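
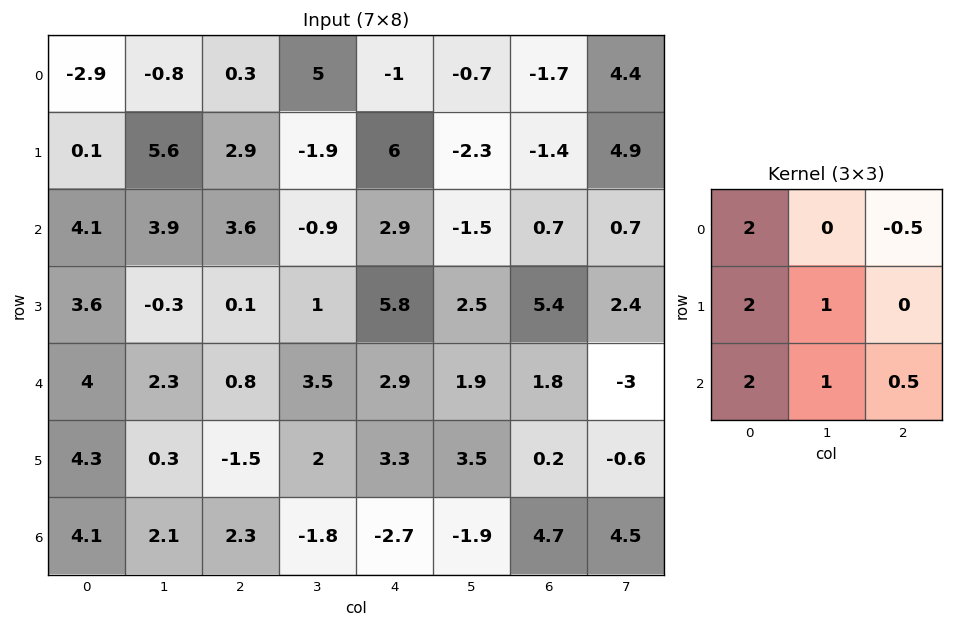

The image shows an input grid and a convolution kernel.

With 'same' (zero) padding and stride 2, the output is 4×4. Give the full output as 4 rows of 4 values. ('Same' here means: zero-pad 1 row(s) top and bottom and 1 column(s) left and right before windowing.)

0 11.85 10.05 -6.65
4.75 23.55 7.5 2.25
8.6 4.4 19.7 16.3
3.95 6.1 -4.05 8.2

Output[0,0]: The receptive field on the zero-padded input at this output position is [0 0 0 / 0 -2.9 -0.8 / 0 0.1 5.6]. Elementwise product with the kernel and sum: 0·2 + 0·-0.5 + 0·2 + -2.9·1 + 0·2 + 0.1·1 + 5.6·0.5.
Output[0,1]: The receptive field on the zero-padded input at this output position is [0 0 0 / -0.8 0.3 5 / 5.6 2.9 -1.9]. Elementwise product with the kernel and sum: 0·2 + 0·-0.5 + -0.8·2 + 0.3·1 + 5.6·2 + 2.9·1 + -1.9·0.5.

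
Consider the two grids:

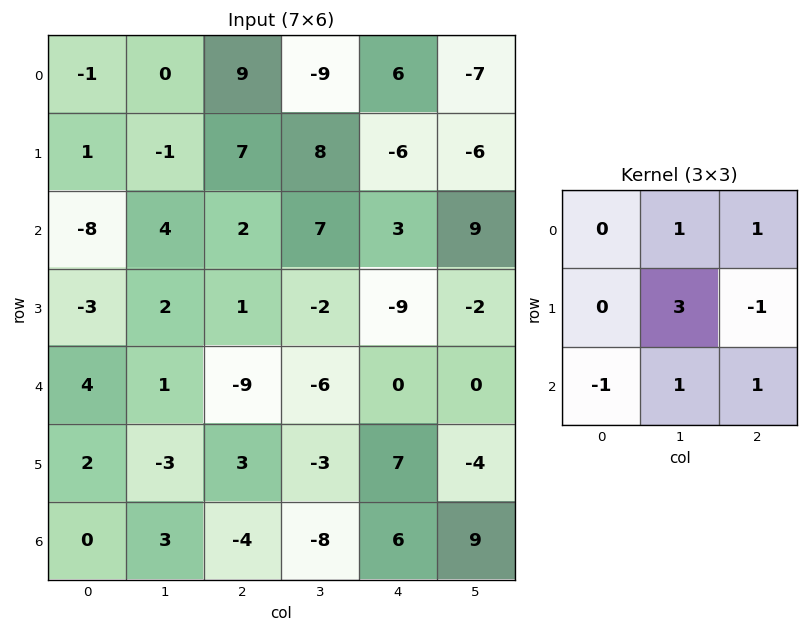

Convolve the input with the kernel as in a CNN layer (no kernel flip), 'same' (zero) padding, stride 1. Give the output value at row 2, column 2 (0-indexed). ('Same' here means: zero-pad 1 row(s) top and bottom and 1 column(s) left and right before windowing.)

11

The receptive field on the zero-padded input at this output position is [-1 7 8 / 4 2 7 / 2 1 -2]. Elementwise product with the kernel and sum: 7·1 + 8·1 + 2·3 + 7·-1 + 2·-1 + 1·1 + -2·1.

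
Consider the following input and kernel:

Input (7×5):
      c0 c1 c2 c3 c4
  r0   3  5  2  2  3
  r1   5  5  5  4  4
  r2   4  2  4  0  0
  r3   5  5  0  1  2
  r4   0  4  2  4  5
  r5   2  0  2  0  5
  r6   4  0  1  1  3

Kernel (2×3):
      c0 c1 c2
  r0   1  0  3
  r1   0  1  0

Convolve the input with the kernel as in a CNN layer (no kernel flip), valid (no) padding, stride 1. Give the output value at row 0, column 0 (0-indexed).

14

The receptive field on the input at this output position is [3 5 2 / 5 5 5]. Elementwise product with the kernel and sum: 3·1 + 2·3 + 5·1.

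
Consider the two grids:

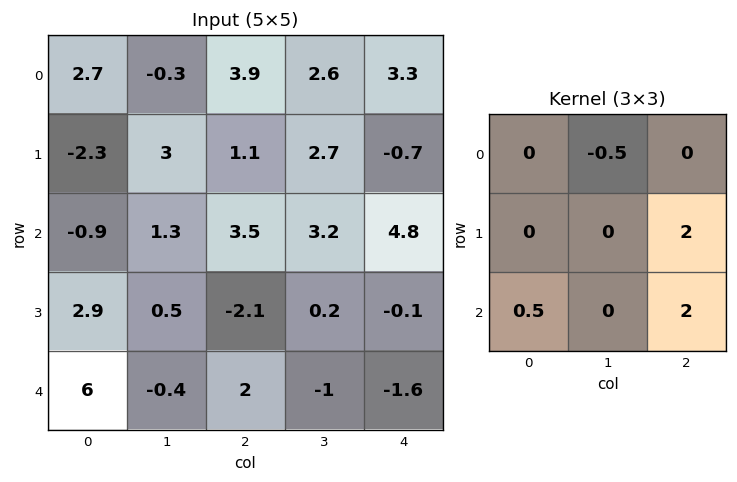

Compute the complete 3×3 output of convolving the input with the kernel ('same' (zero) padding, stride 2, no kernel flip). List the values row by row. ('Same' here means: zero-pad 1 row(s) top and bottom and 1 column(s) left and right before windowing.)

Output[0,0]: The receptive field on the zero-padded input at this output position is [0 0 0 / 0 2.7 -0.3 / 0 -2.3 3]. Elementwise product with the kernel and sum: 0·-0.5 + -0.3·2 + 0·0.5 + 3·2.

5.4 12.1 1.35
4.75 6.5 0.45
-2.25 -0.95 0.05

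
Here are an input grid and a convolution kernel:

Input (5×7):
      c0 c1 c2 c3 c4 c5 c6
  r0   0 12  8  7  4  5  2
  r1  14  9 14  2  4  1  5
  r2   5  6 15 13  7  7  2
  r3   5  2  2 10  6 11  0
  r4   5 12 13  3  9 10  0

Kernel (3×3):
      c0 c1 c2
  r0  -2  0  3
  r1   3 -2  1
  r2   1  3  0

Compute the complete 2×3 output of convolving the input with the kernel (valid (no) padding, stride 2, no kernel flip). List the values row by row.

Output[0,0]: The receptive field on the input at this output position is [0 12 8 / 14 9 14 / 5 6 15]. Elementwise product with the kernel and sum: 0·-2 + 8·3 + 14·3 + 9·-2 + 14·1 + 5·1 + 6·3.
Output[0,1]: The receptive field on the input at this output position is [8 7 4 / 14 2 4 / 15 13 7]. Elementwise product with the kernel and sum: 8·-2 + 4·3 + 14·3 + 2·-2 + 4·1 + 15·1 + 13·3.

85 92 41
89 5 27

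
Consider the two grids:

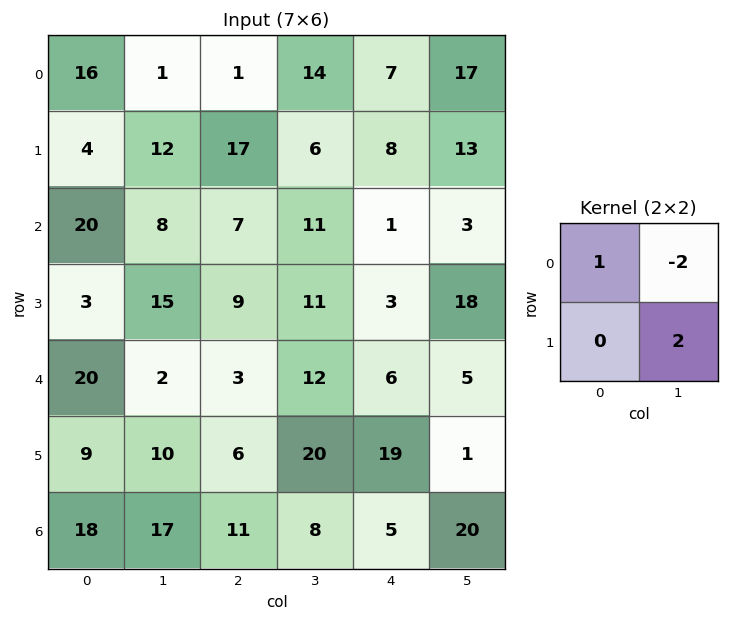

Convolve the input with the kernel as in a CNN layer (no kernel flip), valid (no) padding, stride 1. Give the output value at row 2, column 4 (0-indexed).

The receptive field on the input at this output position is [1 3 / 3 18]. Elementwise product with the kernel and sum: 1·1 + 3·-2 + 18·2.

31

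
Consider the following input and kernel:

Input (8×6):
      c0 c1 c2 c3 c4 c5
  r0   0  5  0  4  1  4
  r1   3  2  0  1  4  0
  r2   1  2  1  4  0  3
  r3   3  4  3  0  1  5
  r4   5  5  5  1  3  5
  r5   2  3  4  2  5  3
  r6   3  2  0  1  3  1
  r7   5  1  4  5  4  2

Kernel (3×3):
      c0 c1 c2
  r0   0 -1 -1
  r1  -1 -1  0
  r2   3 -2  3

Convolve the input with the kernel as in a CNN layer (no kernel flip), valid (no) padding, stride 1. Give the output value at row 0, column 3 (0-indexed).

The receptive field on the input at this output position is [4 1 4 / 1 4 0 / 4 0 3]. Elementwise product with the kernel and sum: 1·-1 + 4·-1 + 1·-1 + 4·-1 + 4·3 + 0·-2 + 3·3.

11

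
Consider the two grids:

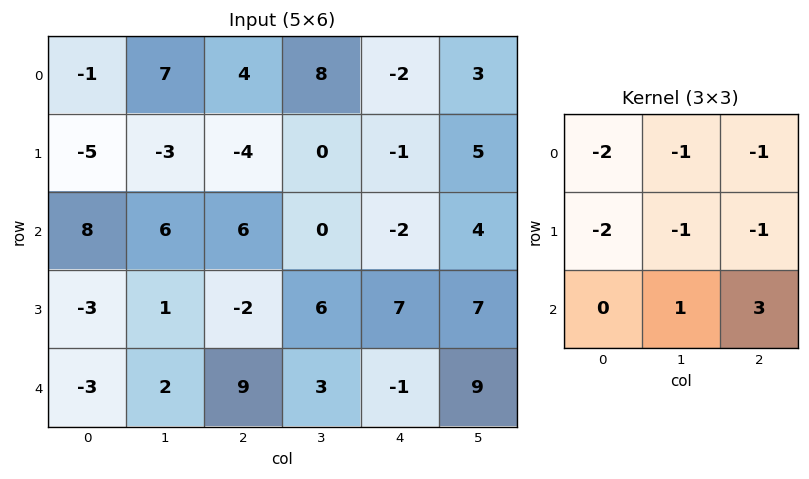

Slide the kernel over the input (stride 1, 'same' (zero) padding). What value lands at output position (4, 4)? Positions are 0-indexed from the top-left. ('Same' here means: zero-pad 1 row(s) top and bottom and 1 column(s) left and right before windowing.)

The receptive field on the zero-padded input at this output position is [6 7 7 / 3 -1 9 / 0 0 0]. Elementwise product with the kernel and sum: 6·-2 + 7·-1 + 7·-1 + 3·-2 + -1·-1 + 9·-1 + 0·1 + 0·3.

-40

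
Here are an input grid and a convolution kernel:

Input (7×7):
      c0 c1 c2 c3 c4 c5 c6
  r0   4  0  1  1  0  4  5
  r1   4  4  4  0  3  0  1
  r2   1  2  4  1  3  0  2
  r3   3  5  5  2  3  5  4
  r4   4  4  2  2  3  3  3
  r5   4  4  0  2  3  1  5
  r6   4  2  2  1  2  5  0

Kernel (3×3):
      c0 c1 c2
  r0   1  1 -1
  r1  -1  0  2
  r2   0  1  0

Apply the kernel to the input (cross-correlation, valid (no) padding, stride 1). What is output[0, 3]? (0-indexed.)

0

The receptive field on the input at this output position is [1 0 4 / 0 3 0 / 1 3 0]. Elementwise product with the kernel and sum: 1·1 + 0·1 + 4·-1 + 0·-1 + 0·2 + 3·1.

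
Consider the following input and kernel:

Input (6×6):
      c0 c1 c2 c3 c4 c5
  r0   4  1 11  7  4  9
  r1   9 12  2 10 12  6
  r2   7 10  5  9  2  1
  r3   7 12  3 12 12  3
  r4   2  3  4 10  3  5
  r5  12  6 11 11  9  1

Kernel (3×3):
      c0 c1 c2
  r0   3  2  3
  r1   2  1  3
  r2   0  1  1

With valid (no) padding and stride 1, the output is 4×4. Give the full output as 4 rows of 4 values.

98 116 120 109
111 137 111 110
98 144 106 87
90 140 116 117

Output[0,0]: The receptive field on the input at this output position is [4 1 11 / 9 12 2 / 7 10 5]. Elementwise product with the kernel and sum: 4·3 + 1·2 + 11·3 + 9·2 + 12·1 + 2·3 + 10·1 + 5·1.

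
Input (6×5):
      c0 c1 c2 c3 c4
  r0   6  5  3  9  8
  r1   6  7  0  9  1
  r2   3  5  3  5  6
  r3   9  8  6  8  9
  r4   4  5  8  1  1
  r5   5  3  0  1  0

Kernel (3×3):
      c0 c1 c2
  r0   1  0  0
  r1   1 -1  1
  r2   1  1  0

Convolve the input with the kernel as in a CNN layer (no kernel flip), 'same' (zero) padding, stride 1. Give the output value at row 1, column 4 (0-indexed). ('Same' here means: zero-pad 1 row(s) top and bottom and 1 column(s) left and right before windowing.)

The receptive field on the zero-padded input at this output position is [9 8 0 / 9 1 0 / 5 6 0]. Elementwise product with the kernel and sum: 9·1 + 9·1 + 1·-1 + 0·1 + 5·1 + 6·1.

28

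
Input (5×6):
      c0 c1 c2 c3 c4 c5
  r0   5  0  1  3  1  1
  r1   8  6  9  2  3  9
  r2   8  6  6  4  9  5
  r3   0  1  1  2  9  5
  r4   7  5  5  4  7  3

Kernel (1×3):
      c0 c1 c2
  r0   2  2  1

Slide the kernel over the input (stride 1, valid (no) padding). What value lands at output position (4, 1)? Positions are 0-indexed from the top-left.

The receptive field on the input at this output position is [5 5 4]. Elementwise product with the kernel and sum: 5·2 + 5·2 + 4·1.

24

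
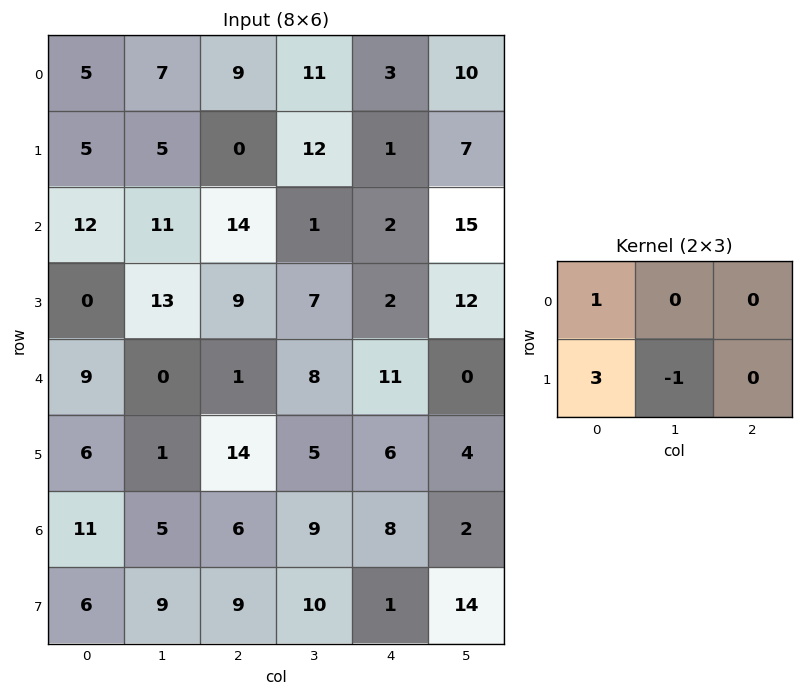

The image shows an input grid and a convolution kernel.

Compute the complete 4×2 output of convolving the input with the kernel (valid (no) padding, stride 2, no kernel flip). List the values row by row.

15 -3
-1 34
26 38
20 23

Output[0,0]: The receptive field on the input at this output position is [5 7 9 / 5 5 0]. Elementwise product with the kernel and sum: 5·1 + 5·3 + 5·-1.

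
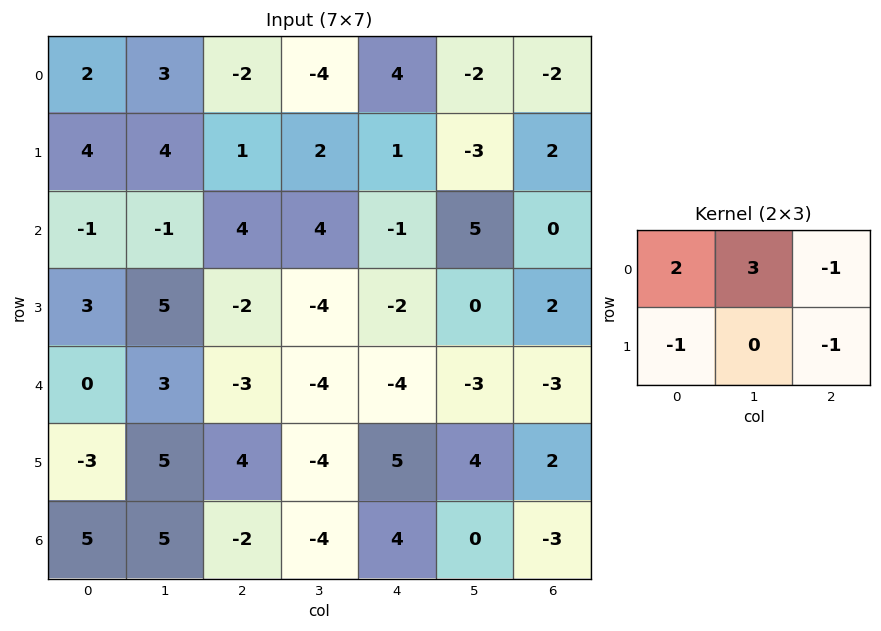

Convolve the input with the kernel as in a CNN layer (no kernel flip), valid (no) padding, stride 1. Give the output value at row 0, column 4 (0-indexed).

The receptive field on the input at this output position is [4 -2 -2 / 1 -3 2]. Elementwise product with the kernel and sum: 4·2 + -2·3 + -2·-1 + 1·-1 + 2·-1.

1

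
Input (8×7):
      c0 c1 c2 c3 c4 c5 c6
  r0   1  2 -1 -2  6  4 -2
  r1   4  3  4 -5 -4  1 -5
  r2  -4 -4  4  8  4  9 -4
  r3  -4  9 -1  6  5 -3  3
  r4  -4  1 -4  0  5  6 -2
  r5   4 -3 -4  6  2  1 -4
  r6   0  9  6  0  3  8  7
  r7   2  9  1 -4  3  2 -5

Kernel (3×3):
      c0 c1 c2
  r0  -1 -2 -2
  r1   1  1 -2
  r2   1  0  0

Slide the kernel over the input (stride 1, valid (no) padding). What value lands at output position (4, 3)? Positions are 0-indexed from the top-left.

The receptive field on the input at this output position is [0 5 6 / 6 2 1 / 0 3 8]. Elementwise product with the kernel and sum: 0·-1 + 5·-2 + 6·-2 + 6·1 + 2·1 + 1·-2 + 0·1.

-16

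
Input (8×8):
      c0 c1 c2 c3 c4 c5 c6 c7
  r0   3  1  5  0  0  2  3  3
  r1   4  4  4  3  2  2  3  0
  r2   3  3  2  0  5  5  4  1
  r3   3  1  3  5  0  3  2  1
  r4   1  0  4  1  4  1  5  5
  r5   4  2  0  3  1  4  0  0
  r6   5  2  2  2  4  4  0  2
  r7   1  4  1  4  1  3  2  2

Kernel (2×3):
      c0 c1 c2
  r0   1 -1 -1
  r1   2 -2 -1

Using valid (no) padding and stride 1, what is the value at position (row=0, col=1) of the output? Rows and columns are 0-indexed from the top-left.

The receptive field on the input at this output position is [1 5 0 / 4 4 3]. Elementwise product with the kernel and sum: 1·1 + 5·-1 + 0·-1 + 4·2 + 4·-2 + 3·-1.

-7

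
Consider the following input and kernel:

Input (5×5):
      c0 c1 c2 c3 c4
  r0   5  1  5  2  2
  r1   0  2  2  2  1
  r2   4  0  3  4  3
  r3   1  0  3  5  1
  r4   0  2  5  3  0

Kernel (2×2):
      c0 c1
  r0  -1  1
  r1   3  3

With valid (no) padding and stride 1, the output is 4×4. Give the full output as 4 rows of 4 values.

2 16 9 9
14 9 21 20
-1 12 25 17
5 24 26 5

Output[0,0]: The receptive field on the input at this output position is [5 1 / 0 2]. Elementwise product with the kernel and sum: 5·-1 + 1·1 + 0·3 + 2·3.
Output[0,1]: The receptive field on the input at this output position is [1 5 / 2 2]. Elementwise product with the kernel and sum: 1·-1 + 5·1 + 2·3 + 2·3.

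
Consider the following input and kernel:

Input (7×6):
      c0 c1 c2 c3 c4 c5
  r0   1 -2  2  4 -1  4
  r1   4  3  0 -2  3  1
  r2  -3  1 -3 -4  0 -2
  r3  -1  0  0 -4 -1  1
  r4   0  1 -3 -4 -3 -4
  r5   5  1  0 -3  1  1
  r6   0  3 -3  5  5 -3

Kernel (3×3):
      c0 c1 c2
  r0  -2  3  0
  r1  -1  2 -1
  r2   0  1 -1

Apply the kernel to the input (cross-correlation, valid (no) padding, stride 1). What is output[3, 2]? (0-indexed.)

The receptive field on the input at this output position is [0 -4 -1 / -3 -4 -3 / 0 -3 1]. Elementwise product with the kernel and sum: 0·-2 + -4·3 + -3·-1 + -4·2 + -3·-1 + -3·1 + 1·-1.

-18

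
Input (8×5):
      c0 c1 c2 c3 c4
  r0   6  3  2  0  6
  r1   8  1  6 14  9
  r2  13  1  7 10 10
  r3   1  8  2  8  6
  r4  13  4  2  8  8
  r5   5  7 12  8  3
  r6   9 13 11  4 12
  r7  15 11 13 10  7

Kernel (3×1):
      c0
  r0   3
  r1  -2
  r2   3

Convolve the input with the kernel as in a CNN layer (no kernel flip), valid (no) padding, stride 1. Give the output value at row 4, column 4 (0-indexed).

The receptive field on the input at this output position is [8 / 3 / 12]. Elementwise product with the kernel and sum: 8·3 + 3·-2 + 12·3.

54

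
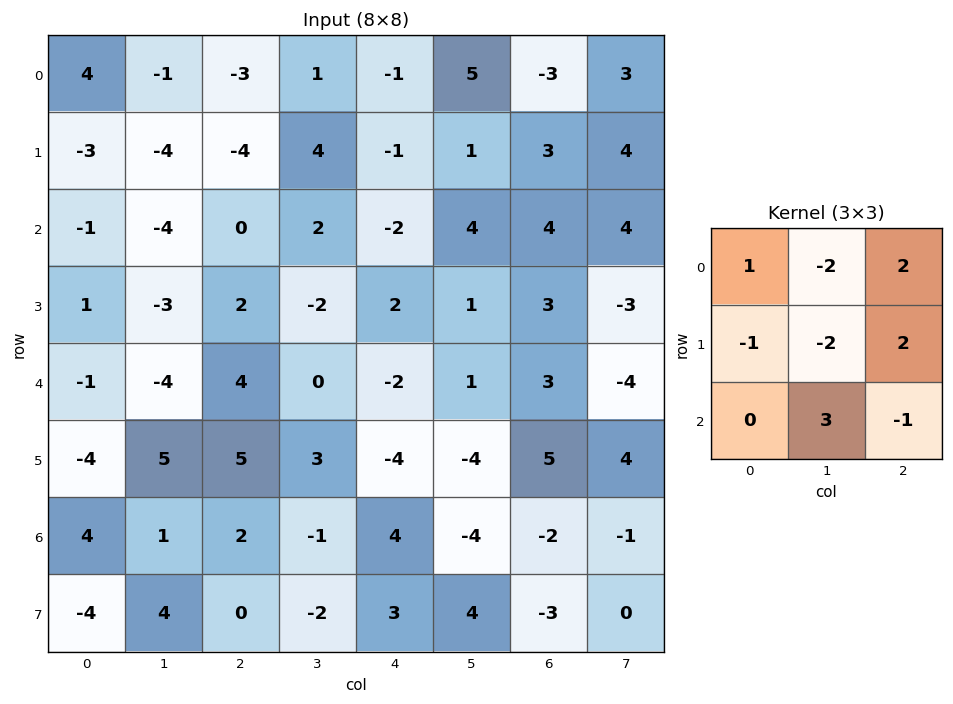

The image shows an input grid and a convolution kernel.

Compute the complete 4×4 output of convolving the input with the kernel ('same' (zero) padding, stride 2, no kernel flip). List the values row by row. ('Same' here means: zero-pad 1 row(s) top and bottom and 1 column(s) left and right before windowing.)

-15 -7 7 12
-2 28 23 11
-31 -3 -6 -15
-4 -4 -7 -9

Output[0,0]: The receptive field on the zero-padded input at this output position is [0 0 0 / 0 4 -1 / 0 -3 -4]. Elementwise product with the kernel and sum: 0·1 + 0·-2 + 0·2 + 0·-1 + 4·-2 + -1·2 + -3·3 + -4·-1.
Output[0,1]: The receptive field on the zero-padded input at this output position is [0 0 0 / -1 -3 1 / -4 -4 4]. Elementwise product with the kernel and sum: 0·1 + 0·-2 + 0·2 + -1·-1 + -3·-2 + 1·2 + -4·3 + 4·-1.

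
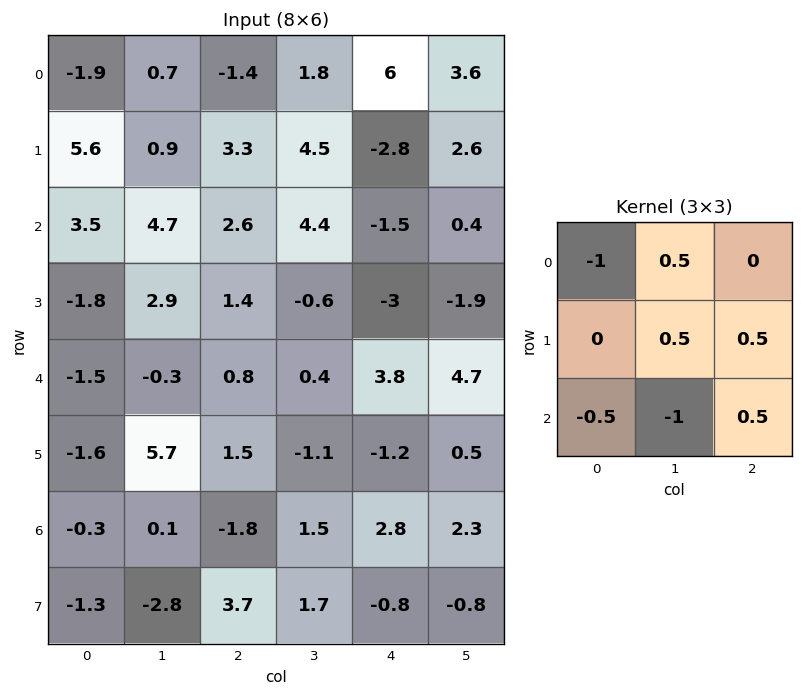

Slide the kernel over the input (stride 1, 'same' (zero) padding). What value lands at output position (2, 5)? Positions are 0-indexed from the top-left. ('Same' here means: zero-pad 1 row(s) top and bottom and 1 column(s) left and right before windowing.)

The receptive field on the zero-padded input at this output position is [-2.8 2.6 0 / -1.5 0.4 0 / -3 -1.9 0]. Elementwise product with the kernel and sum: -2.8·-1 + 2.6·0.5 + 0.4·0.5 + 0·0.5 + -3·-0.5 + -1.9·-1 + 0·0.5.

7.7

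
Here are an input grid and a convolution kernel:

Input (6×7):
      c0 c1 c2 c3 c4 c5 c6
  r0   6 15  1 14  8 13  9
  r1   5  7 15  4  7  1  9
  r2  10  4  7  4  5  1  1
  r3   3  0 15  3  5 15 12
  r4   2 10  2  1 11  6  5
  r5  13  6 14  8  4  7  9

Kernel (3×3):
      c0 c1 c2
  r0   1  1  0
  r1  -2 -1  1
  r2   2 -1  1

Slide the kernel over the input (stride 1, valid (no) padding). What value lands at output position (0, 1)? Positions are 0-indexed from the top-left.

-4

The receptive field on the input at this output position is [15 1 14 / 7 15 4 / 4 7 4]. Elementwise product with the kernel and sum: 15·1 + 1·1 + 7·-2 + 15·-1 + 4·1 + 4·2 + 7·-1 + 4·1.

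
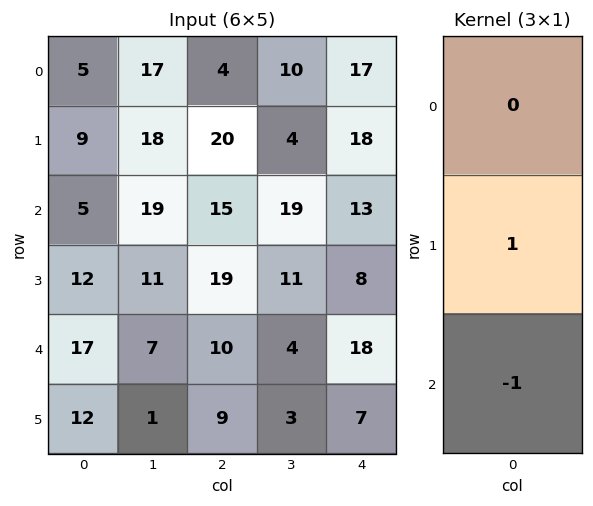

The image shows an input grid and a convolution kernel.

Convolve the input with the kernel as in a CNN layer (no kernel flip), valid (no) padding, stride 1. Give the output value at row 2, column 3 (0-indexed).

7

The receptive field on the input at this output position is [19 / 11 / 4]. Elementwise product with the kernel and sum: 11·1 + 4·-1.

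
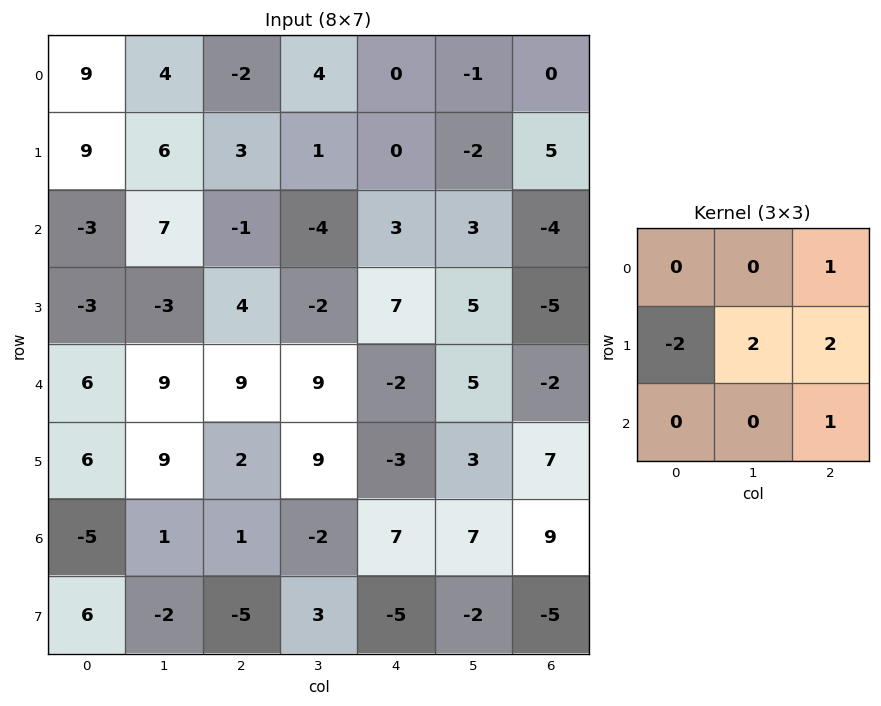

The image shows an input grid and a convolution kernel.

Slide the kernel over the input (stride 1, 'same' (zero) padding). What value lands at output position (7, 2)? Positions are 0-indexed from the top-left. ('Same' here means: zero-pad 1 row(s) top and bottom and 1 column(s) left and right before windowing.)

-2

The receptive field on the zero-padded input at this output position is [1 1 -2 / -2 -5 3 / 0 0 0]. Elementwise product with the kernel and sum: -2·1 + -2·-2 + -5·2 + 3·2 + 0·1.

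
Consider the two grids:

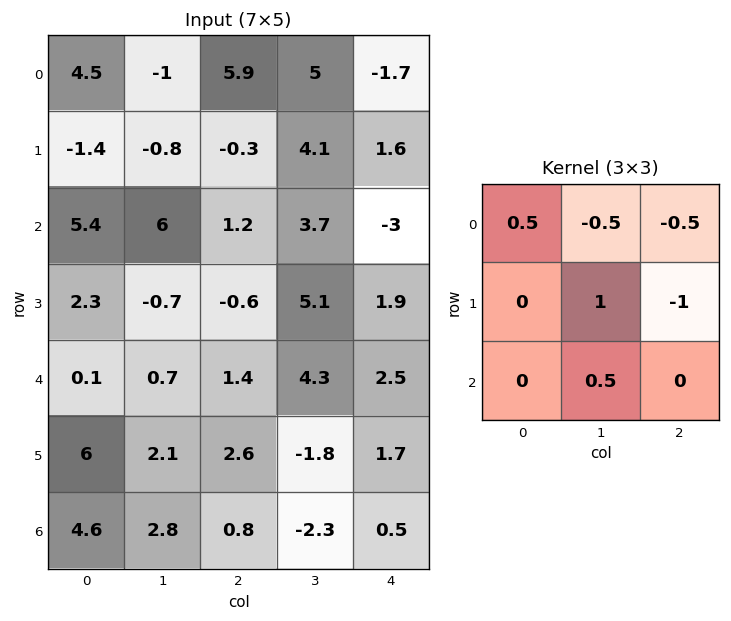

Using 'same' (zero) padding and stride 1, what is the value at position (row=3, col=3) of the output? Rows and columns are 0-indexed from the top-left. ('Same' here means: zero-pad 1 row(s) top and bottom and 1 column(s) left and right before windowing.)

5.6

The receptive field on the zero-padded input at this output position is [1.2 3.7 -3 / -0.6 5.1 1.9 / 1.4 4.3 2.5]. Elementwise product with the kernel and sum: 1.2·0.5 + 3.7·-0.5 + -3·-0.5 + 5.1·1 + 1.9·-1 + 4.3·0.5.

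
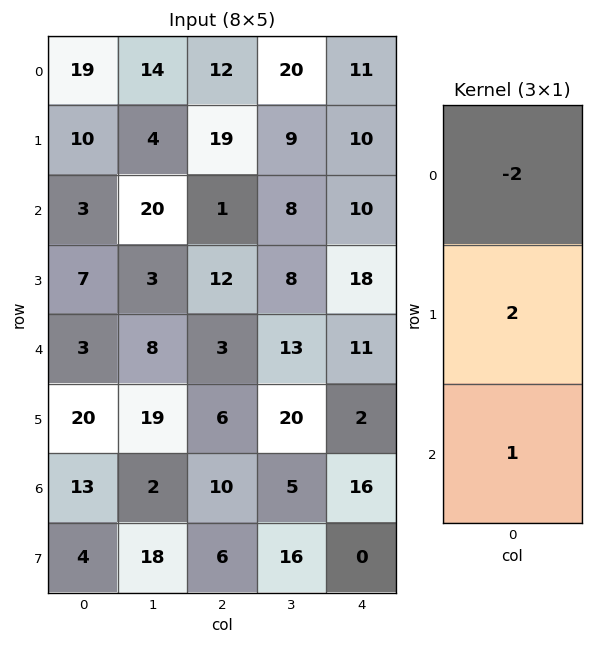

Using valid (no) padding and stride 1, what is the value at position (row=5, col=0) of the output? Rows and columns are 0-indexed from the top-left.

-10

The receptive field on the input at this output position is [20 / 13 / 4]. Elementwise product with the kernel and sum: 20·-2 + 13·2 + 4·1.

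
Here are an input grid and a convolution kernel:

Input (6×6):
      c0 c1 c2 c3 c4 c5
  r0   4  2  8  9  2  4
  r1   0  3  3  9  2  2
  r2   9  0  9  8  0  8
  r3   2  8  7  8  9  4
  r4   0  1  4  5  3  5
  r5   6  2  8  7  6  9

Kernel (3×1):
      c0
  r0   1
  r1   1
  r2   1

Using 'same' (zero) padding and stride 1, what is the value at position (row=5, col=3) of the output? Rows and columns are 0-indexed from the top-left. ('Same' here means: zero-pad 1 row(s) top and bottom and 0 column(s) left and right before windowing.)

12

The receptive field on the zero-padded input at this output position is [5 / 7 / 0]. Elementwise product with the kernel and sum: 5·1 + 7·1 + 0·1.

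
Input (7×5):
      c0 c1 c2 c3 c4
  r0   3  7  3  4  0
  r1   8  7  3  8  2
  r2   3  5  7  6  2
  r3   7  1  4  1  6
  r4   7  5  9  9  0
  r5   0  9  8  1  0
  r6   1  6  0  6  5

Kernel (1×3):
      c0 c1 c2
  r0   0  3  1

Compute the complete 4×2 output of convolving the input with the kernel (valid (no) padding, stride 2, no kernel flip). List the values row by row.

Output[0,0]: The receptive field on the input at this output position is [3 7 3]. Elementwise product with the kernel and sum: 7·3 + 3·1.

24 12
22 20
24 27
18 23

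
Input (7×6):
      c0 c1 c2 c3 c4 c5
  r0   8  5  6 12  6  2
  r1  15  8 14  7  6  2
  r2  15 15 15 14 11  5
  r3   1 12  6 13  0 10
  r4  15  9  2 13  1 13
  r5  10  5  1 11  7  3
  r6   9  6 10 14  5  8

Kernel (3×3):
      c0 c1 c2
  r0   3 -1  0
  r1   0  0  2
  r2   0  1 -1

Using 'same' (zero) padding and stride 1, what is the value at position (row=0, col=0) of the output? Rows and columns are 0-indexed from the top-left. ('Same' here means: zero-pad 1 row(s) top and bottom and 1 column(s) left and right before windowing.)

17

The receptive field on the zero-padded input at this output position is [0 0 0 / 0 8 5 / 0 15 8]. Elementwise product with the kernel and sum: 0·3 + 0·-1 + 5·2 + 15·1 + 8·-1.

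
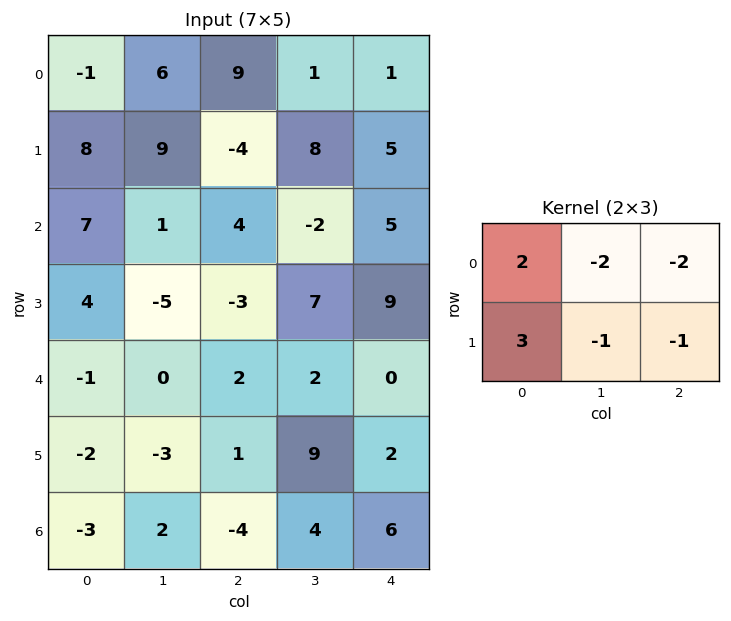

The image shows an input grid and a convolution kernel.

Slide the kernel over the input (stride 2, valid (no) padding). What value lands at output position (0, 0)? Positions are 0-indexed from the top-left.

The receptive field on the input at this output position is [-1 6 9 / 8 9 -4]. Elementwise product with the kernel and sum: -1·2 + 6·-2 + 9·-2 + 8·3 + 9·-1 + -4·-1.

-13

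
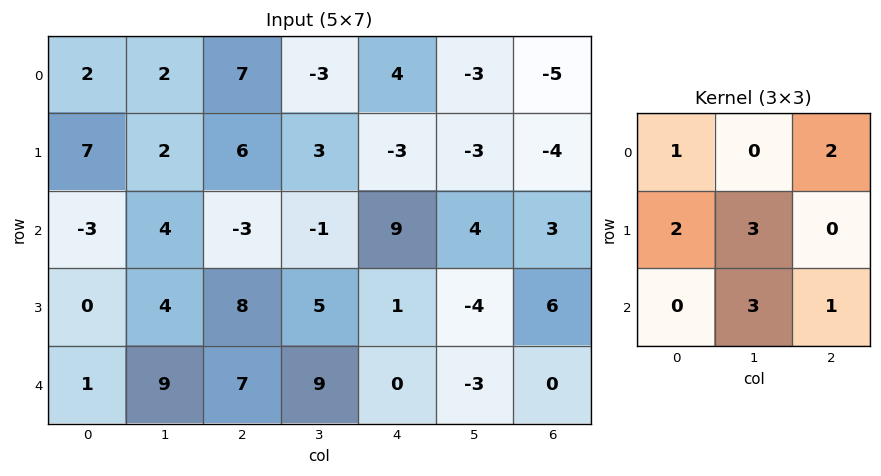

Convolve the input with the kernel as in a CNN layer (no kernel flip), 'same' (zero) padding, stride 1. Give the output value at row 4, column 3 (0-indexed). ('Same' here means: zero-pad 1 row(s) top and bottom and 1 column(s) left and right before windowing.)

51

The receptive field on the zero-padded input at this output position is [8 5 1 / 7 9 0 / 0 0 0]. Elementwise product with the kernel and sum: 8·1 + 1·2 + 7·2 + 9·3 + 0·3 + 0·1.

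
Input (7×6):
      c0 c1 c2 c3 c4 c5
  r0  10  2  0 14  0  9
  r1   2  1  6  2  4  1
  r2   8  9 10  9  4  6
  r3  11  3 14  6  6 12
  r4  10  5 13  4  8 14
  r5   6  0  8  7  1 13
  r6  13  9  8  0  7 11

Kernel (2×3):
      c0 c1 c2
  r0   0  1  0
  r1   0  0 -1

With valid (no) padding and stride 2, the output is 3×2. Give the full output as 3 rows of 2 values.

-4 10
-5 3
-3 3

Output[0,0]: The receptive field on the input at this output position is [10 2 0 / 2 1 6]. Elementwise product with the kernel and sum: 2·1 + 6·-1.
Output[0,1]: The receptive field on the input at this output position is [0 14 0 / 6 2 4]. Elementwise product with the kernel and sum: 14·1 + 4·-1.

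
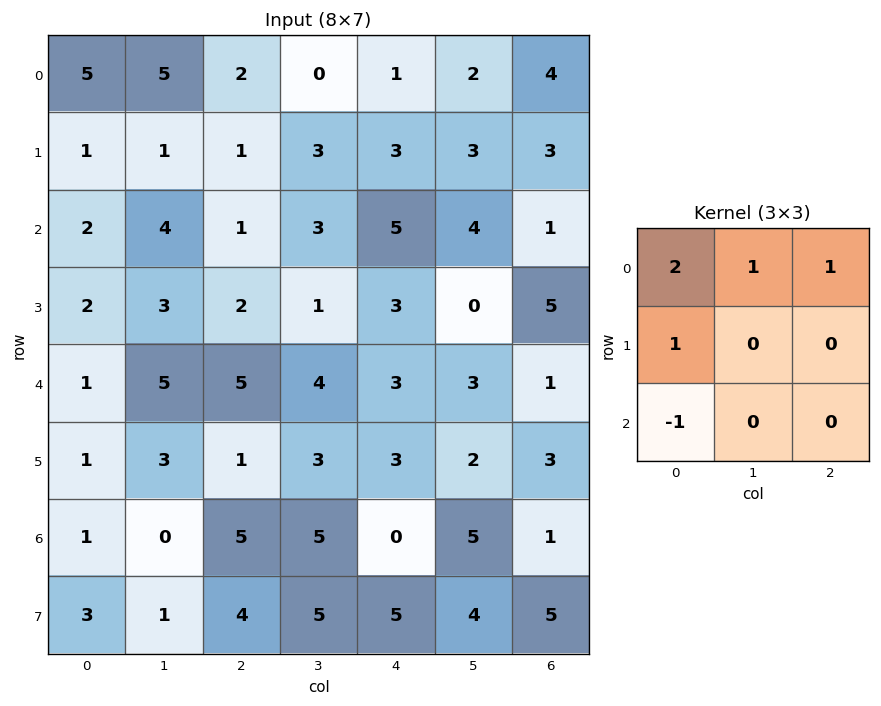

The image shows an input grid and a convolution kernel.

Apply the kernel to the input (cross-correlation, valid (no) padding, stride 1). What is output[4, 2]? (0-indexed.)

13

The receptive field on the input at this output position is [5 4 3 / 1 3 3 / 5 5 0]. Elementwise product with the kernel and sum: 5·2 + 4·1 + 3·1 + 1·1 + 5·-1.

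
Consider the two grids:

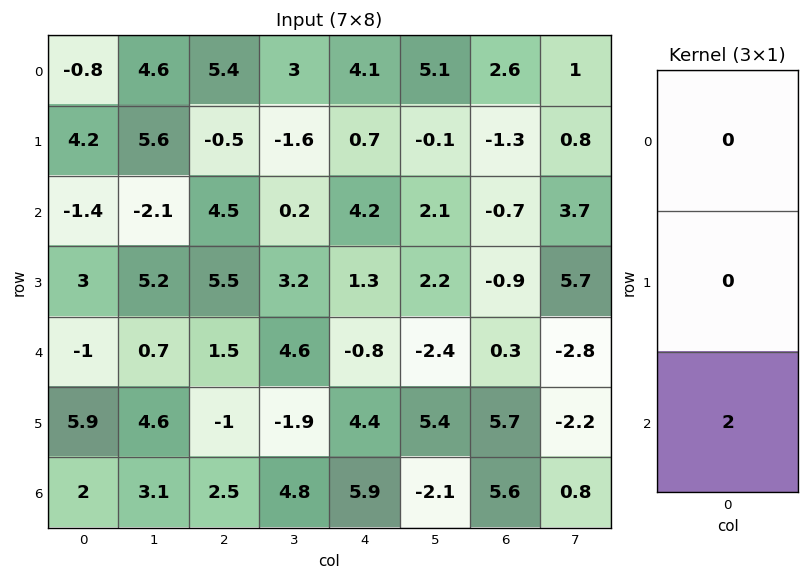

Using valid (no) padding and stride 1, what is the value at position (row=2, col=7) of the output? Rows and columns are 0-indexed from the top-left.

-5.6

The receptive field on the input at this output position is [3.7 / 5.7 / -2.8]. Elementwise product with the kernel and sum: -2.8·2.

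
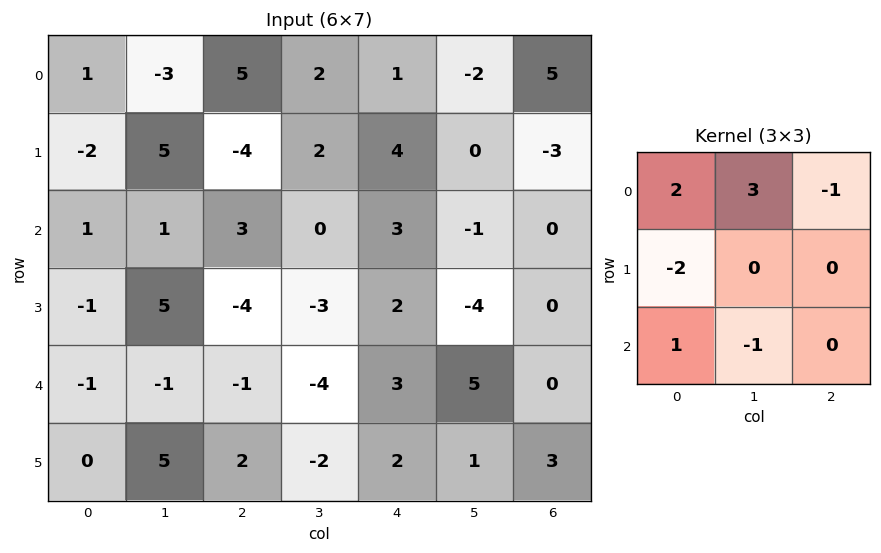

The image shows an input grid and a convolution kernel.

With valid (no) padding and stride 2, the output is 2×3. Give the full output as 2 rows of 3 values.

Output[0,0]: The receptive field on the input at this output position is [1 -3 5 / -2 5 -4 / 1 1 3]. Elementwise product with the kernel and sum: 1·2 + -3·3 + 5·-1 + -2·-2 + 1·1 + 1·-1.

-8 26 -13
4 14 -3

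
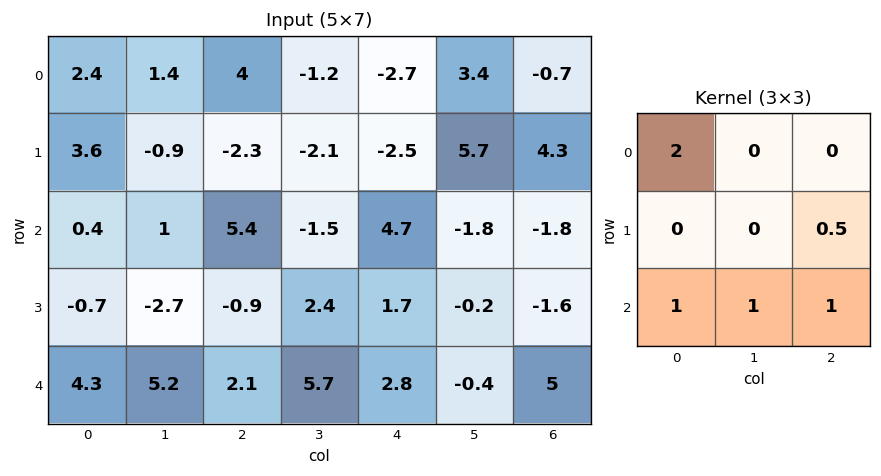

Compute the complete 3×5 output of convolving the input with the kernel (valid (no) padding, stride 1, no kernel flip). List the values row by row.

10.45 6.65 15.35 1.85 -2.15
5.6 -3.75 0.95 -1.2 -6
11.95 16.2 22.25 5 16

Output[0,0]: The receptive field on the input at this output position is [2.4 1.4 4 / 3.6 -0.9 -2.3 / 0.4 1 5.4]. Elementwise product with the kernel and sum: 2.4·2 + -2.3·0.5 + 0.4·1 + 1·1 + 5.4·1.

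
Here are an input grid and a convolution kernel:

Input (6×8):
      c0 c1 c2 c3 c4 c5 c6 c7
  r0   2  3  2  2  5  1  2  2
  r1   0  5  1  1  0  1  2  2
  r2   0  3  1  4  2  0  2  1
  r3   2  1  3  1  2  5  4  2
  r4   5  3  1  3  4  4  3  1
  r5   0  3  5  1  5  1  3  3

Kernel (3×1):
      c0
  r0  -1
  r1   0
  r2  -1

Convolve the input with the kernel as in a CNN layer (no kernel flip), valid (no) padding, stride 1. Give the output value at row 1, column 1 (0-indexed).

The receptive field on the input at this output position is [5 / 3 / 1]. Elementwise product with the kernel and sum: 5·-1 + 1·-1.

-6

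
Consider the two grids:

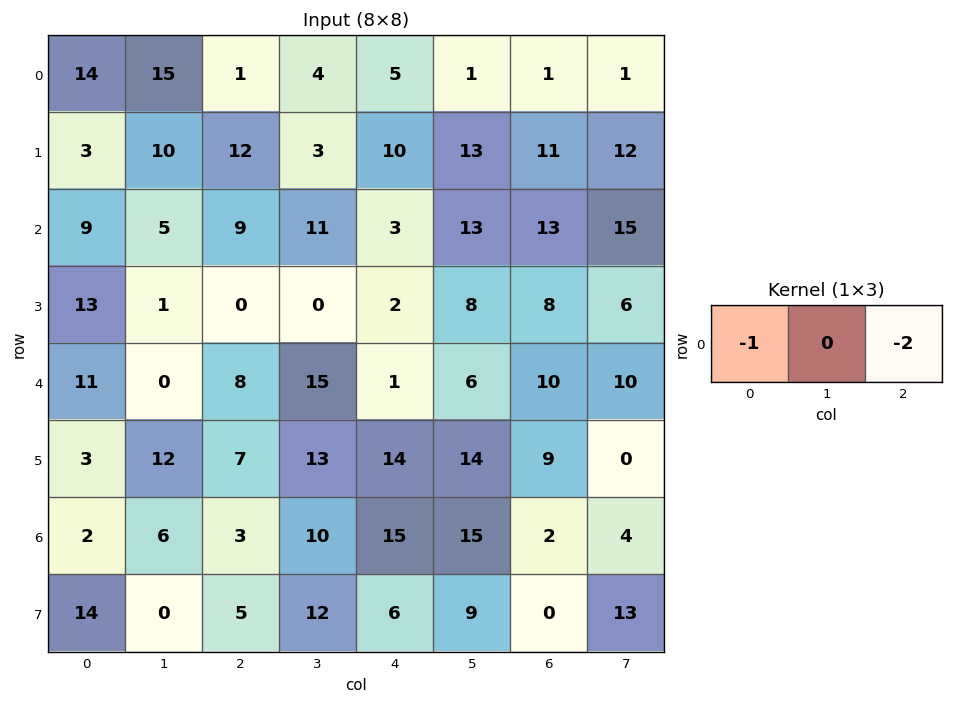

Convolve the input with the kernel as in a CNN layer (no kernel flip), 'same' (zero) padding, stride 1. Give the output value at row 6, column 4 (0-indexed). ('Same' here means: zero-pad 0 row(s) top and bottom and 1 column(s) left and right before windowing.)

The receptive field on the zero-padded input at this output position is [10 15 15]. Elementwise product with the kernel and sum: 10·-1 + 15·-2.

-40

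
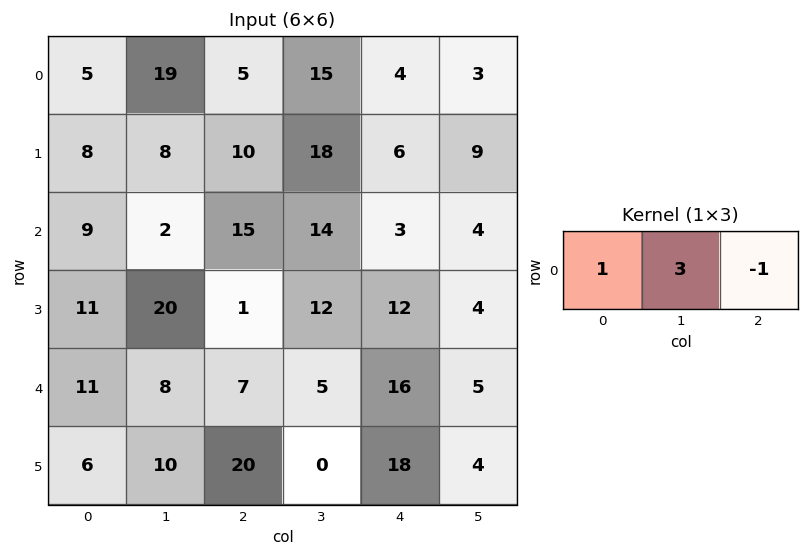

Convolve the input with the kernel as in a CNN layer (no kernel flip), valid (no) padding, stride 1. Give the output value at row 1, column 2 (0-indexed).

58

The receptive field on the input at this output position is [10 18 6]. Elementwise product with the kernel and sum: 10·1 + 18·3 + 6·-1.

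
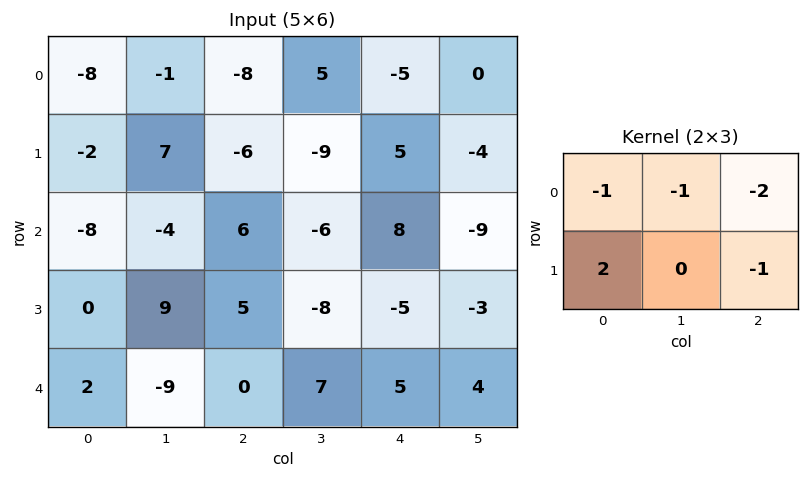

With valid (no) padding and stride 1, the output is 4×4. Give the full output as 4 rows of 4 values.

27 22 -4 -14
-15 15 9 9
-5 36 -1 3
-15 -23 8 29

Output[0,0]: The receptive field on the input at this output position is [-8 -1 -8 / -2 7 -6]. Elementwise product with the kernel and sum: -8·-1 + -1·-1 + -8·-2 + -2·2 + -6·-1.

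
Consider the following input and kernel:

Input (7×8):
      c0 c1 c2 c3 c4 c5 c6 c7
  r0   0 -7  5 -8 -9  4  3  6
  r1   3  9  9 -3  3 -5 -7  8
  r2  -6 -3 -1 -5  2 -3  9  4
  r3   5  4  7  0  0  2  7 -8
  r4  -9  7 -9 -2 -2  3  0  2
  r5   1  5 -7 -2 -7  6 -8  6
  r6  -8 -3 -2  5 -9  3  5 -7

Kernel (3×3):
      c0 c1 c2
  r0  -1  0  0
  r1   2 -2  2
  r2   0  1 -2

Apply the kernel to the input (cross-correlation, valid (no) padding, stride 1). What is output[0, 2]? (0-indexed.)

The receptive field on the input at this output position is [5 -8 -9 / 9 -3 3 / -1 -5 2]. Elementwise product with the kernel and sum: 5·-1 + 9·2 + -3·-2 + 3·2 + -5·1 + 2·-2.

16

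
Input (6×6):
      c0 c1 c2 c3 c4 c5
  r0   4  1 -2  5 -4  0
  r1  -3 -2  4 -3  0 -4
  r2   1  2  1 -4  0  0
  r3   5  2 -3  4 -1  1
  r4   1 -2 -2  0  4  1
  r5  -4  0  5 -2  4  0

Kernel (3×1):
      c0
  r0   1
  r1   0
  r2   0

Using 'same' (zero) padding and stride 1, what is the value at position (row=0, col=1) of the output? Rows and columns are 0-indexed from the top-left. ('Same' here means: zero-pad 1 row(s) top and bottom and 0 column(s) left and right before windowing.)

The receptive field on the zero-padded input at this output position is [0 / 1 / -2]. Elementwise product with the kernel and sum: 0·1.

0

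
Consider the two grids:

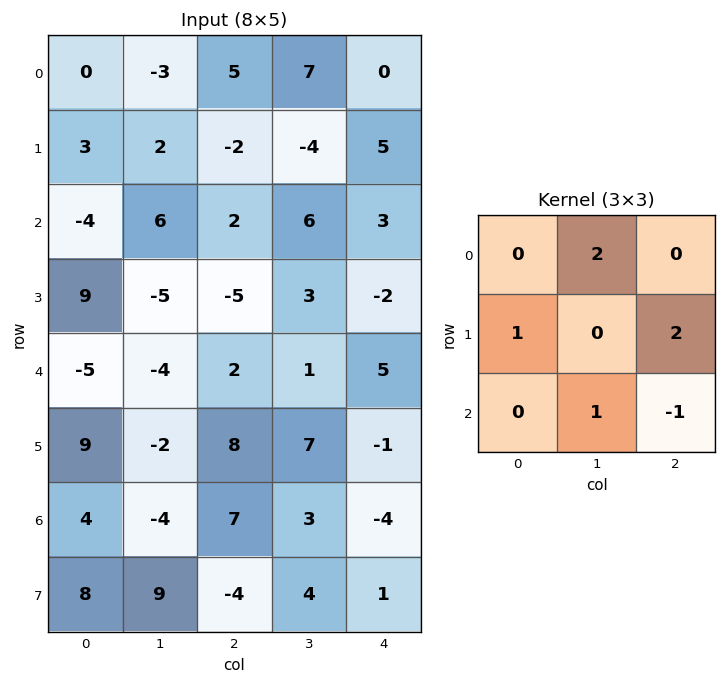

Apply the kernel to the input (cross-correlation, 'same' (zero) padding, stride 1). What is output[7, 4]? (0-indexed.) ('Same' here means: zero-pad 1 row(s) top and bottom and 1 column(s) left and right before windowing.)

The receptive field on the zero-padded input at this output position is [3 -4 0 / 4 1 0 / 0 0 0]. Elementwise product with the kernel and sum: -4·2 + 4·1 + 0·2 + 0·1 + 0·-1.

-4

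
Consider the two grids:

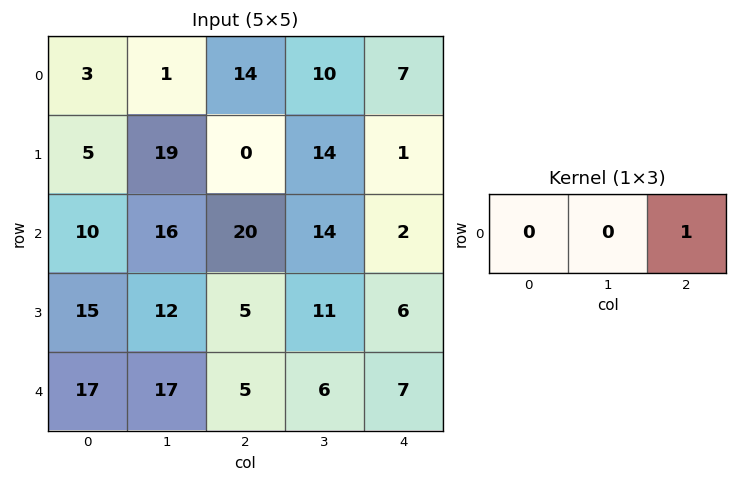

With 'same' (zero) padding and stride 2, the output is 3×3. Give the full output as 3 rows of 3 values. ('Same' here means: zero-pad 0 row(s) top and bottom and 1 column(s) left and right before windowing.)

Output[0,0]: The receptive field on the zero-padded input at this output position is [0 3 1]. Elementwise product with the kernel and sum: 1·1.
Output[0,1]: The receptive field on the zero-padded input at this output position is [1 14 10]. Elementwise product with the kernel and sum: 10·1.

1 10 0
16 14 0
17 6 0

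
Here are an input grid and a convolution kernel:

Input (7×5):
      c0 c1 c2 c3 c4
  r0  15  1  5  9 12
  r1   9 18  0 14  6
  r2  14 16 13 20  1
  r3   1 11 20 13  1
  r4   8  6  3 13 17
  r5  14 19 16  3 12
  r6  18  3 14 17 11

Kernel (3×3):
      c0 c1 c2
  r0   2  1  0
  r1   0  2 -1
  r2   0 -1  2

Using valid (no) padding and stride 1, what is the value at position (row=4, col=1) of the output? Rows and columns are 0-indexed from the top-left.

The receptive field on the input at this output position is [6 3 13 / 19 16 3 / 3 14 17]. Elementwise product with the kernel and sum: 6·2 + 3·1 + 16·2 + 3·-1 + 14·-1 + 17·2.

64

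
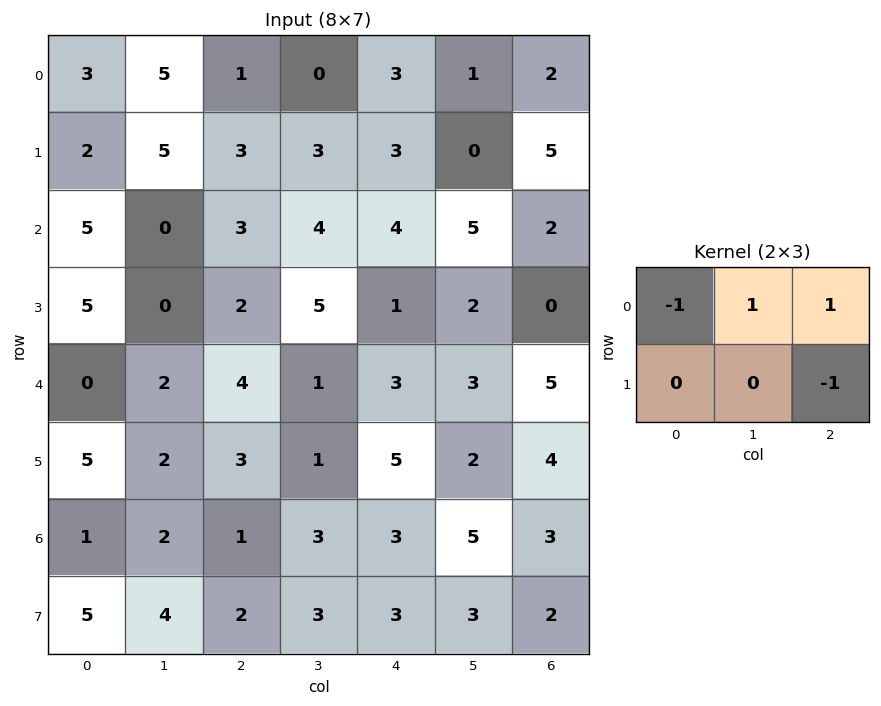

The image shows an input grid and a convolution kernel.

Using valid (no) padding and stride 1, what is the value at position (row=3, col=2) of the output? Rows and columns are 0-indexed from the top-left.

1

The receptive field on the input at this output position is [2 5 1 / 4 1 3]. Elementwise product with the kernel and sum: 2·-1 + 5·1 + 1·1 + 3·-1.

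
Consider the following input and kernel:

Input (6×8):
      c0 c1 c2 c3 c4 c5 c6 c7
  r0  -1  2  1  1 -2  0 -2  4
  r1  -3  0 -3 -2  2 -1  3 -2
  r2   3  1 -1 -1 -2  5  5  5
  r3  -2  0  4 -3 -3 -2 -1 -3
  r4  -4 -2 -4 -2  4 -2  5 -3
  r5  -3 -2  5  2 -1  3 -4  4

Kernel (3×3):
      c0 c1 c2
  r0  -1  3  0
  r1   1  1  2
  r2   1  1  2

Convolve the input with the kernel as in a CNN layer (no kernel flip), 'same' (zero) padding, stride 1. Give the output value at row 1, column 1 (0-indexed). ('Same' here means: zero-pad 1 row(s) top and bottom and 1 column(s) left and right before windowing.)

0

The receptive field on the zero-padded input at this output position is [-1 2 1 / -3 0 -3 / 3 1 -1]. Elementwise product with the kernel and sum: -1·-1 + 2·3 + -3·1 + 0·1 + -3·2 + 3·1 + 1·1 + -1·2.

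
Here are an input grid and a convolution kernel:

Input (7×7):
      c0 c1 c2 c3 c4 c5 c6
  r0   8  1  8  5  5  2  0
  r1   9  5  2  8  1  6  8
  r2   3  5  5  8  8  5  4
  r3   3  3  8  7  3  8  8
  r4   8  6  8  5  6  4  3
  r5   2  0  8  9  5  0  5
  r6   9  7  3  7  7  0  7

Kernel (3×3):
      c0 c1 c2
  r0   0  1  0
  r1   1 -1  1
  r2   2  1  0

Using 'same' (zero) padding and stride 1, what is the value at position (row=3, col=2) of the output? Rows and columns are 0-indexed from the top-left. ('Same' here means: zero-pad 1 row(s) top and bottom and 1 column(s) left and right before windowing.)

27

The receptive field on the zero-padded input at this output position is [5 5 8 / 3 8 7 / 6 8 5]. Elementwise product with the kernel and sum: 5·1 + 3·1 + 8·-1 + 7·1 + 6·2 + 8·1.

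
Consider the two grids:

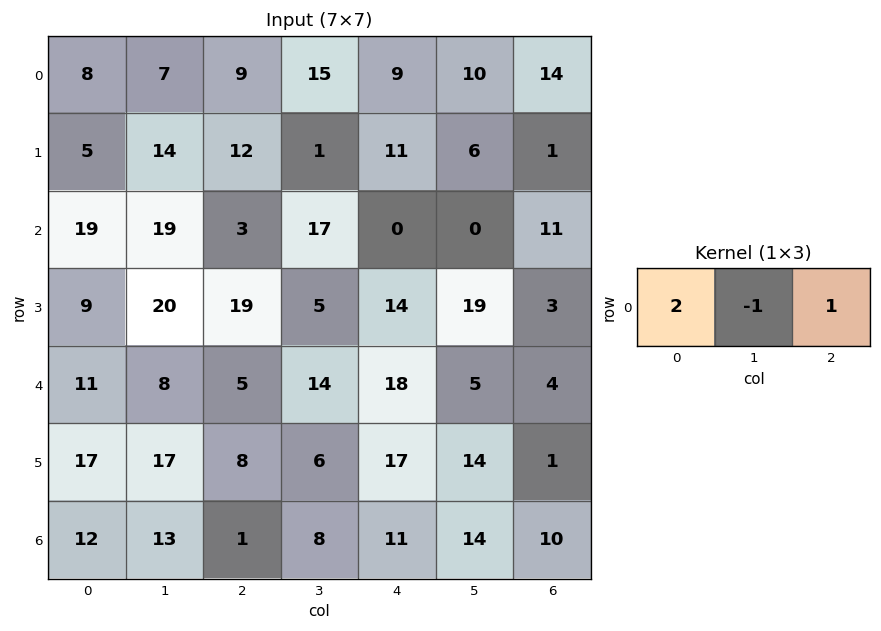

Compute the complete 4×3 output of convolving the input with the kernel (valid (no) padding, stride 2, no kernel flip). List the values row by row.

18 12 22
22 -11 11
19 14 35
12 5 18

Output[0,0]: The receptive field on the input at this output position is [8 7 9]. Elementwise product with the kernel and sum: 8·2 + 7·-1 + 9·1.
Output[0,1]: The receptive field on the input at this output position is [9 15 9]. Elementwise product with the kernel and sum: 9·2 + 15·-1 + 9·1.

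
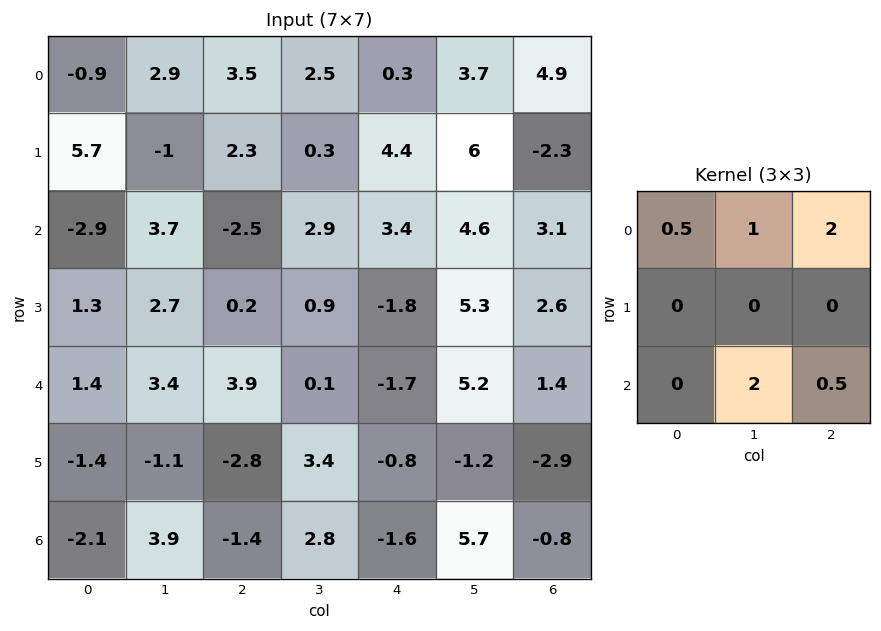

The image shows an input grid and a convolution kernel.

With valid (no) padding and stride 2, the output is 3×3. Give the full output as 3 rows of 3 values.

15.6 12.35 24.4
6 7.8 23.6
19 3.45 18.15

Output[0,0]: The receptive field on the input at this output position is [-0.9 2.9 3.5 / 5.7 -1 2.3 / -2.9 3.7 -2.5]. Elementwise product with the kernel and sum: -0.9·0.5 + 2.9·1 + 3.5·2 + 3.7·2 + -2.5·0.5.
Output[0,1]: The receptive field on the input at this output position is [3.5 2.5 0.3 / 2.3 0.3 4.4 / -2.5 2.9 3.4]. Elementwise product with the kernel and sum: 3.5·0.5 + 2.5·1 + 0.3·2 + 2.9·2 + 3.4·0.5.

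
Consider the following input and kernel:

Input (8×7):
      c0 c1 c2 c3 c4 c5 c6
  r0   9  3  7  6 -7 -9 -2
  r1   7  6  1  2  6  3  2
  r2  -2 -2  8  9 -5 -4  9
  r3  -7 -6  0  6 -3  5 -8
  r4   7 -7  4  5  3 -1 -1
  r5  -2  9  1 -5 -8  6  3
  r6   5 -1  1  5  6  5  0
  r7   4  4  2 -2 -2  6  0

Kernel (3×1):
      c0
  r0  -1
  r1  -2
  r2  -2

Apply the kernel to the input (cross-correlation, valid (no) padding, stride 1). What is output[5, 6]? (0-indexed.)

-3

The receptive field on the input at this output position is [3 / 0 / 0]. Elementwise product with the kernel and sum: 3·-1 + 0·-2 + 0·-2.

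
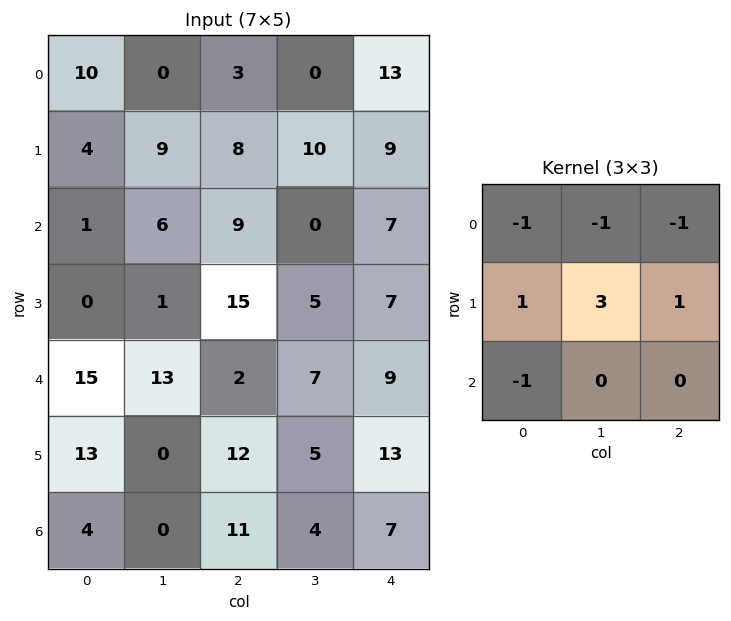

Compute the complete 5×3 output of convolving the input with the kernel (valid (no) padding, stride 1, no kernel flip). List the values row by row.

Output[0,0]: The receptive field on the input at this output position is [10 0 3 / 4 9 8 / 1 6 9]. Elementwise product with the kernel and sum: 10·-1 + 0·-1 + 3·-1 + 4·1 + 9·3 + 8·1 + 1·-1.
Output[0,1]: The receptive field on the input at this output position is [0 3 0 / 9 8 10 / 6 9 0]. Elementwise product with the kernel and sum: 0·-1 + 3·-1 + 0·-1 + 9·1 + 8·3 + 10·1 + 6·-1.

25 34 22
7 5 -26
-13 23 19
27 5 -7
-9 19 11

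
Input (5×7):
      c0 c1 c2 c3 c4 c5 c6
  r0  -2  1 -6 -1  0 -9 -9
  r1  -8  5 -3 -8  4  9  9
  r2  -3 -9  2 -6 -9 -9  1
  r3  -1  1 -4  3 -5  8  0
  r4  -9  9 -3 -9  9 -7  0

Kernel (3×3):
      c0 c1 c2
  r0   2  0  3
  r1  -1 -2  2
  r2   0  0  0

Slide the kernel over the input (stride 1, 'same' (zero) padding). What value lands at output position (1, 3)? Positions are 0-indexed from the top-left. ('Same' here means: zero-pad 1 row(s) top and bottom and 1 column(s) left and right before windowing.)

15

The receptive field on the zero-padded input at this output position is [-6 -1 0 / -3 -8 4 / 2 -6 -9]. Elementwise product with the kernel and sum: -6·2 + 0·3 + -3·-1 + -8·-2 + 4·2.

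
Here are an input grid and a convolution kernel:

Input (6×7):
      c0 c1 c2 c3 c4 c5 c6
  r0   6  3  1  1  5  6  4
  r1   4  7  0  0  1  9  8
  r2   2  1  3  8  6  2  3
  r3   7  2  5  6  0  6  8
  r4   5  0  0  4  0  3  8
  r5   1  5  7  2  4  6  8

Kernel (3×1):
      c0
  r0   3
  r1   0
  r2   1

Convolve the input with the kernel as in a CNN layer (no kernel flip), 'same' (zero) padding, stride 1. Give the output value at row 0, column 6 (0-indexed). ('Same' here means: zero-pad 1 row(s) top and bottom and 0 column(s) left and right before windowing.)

The receptive field on the zero-padded input at this output position is [0 / 4 / 8]. Elementwise product with the kernel and sum: 0·3 + 8·1.

8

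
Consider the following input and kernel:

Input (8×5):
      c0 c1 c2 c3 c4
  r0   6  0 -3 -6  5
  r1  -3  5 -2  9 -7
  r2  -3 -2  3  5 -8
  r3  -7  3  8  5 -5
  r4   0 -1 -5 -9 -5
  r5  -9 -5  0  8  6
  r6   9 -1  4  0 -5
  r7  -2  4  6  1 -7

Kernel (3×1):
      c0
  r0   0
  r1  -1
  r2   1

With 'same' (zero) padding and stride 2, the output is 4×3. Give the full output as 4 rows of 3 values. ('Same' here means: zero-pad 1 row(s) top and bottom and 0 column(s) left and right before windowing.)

-9 1 -12
-4 5 3
-9 5 11
-11 2 -2

Output[0,0]: The receptive field on the zero-padded input at this output position is [0 / 6 / -3]. Elementwise product with the kernel and sum: 6·-1 + -3·1.
Output[0,1]: The receptive field on the zero-padded input at this output position is [0 / -3 / -2]. Elementwise product with the kernel and sum: -3·-1 + -2·1.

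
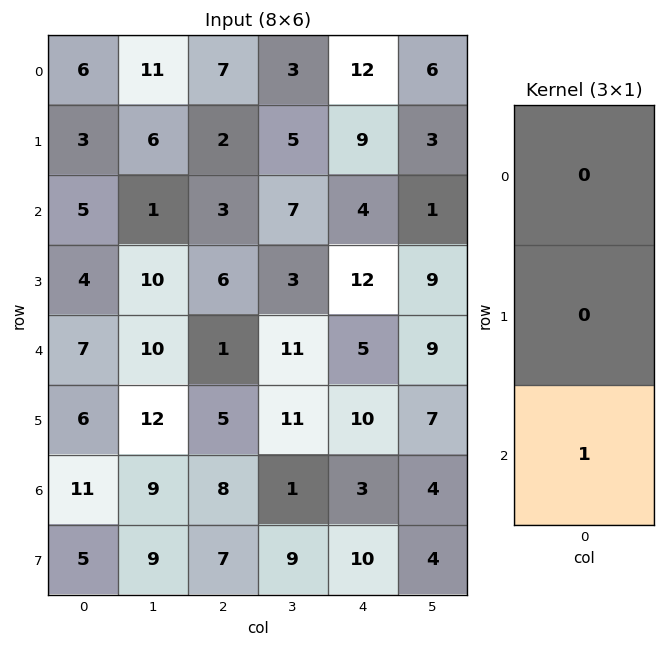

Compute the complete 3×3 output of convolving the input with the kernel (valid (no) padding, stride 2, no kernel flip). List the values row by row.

5 3 4
7 1 5
11 8 3

Output[0,0]: The receptive field on the input at this output position is [6 / 3 / 5]. Elementwise product with the kernel and sum: 5·1.
Output[0,1]: The receptive field on the input at this output position is [7 / 2 / 3]. Elementwise product with the kernel and sum: 3·1.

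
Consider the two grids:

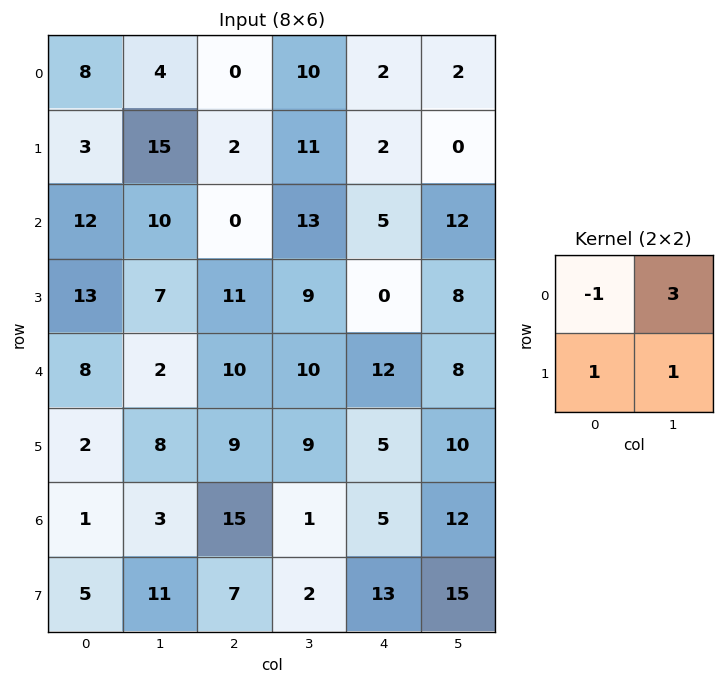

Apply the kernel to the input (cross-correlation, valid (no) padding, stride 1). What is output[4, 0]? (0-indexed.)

The receptive field on the input at this output position is [8 2 / 2 8]. Elementwise product with the kernel and sum: 8·-1 + 2·3 + 2·1 + 8·1.

8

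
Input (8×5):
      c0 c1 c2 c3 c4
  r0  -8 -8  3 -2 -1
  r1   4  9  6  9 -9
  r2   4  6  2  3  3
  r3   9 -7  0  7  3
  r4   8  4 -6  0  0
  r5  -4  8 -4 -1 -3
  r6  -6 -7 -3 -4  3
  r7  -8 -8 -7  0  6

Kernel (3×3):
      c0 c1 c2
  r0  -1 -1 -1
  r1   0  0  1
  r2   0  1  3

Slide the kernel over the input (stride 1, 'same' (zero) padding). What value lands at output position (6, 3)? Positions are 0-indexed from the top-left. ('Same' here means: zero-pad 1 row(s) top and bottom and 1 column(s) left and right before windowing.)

The receptive field on the zero-padded input at this output position is [-4 -1 -3 / -3 -4 3 / -7 0 6]. Elementwise product with the kernel and sum: -4·-1 + -1·-1 + -3·-1 + 3·1 + 0·1 + 6·3.

29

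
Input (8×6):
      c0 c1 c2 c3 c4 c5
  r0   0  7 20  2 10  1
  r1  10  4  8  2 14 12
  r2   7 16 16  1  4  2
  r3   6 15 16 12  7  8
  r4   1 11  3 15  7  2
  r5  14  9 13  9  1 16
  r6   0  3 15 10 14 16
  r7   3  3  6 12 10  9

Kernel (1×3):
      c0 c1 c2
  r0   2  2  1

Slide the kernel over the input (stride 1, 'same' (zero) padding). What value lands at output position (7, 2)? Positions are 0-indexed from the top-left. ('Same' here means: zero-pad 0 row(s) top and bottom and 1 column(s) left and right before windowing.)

30

The receptive field on the zero-padded input at this output position is [3 6 12]. Elementwise product with the kernel and sum: 3·2 + 6·2 + 12·1.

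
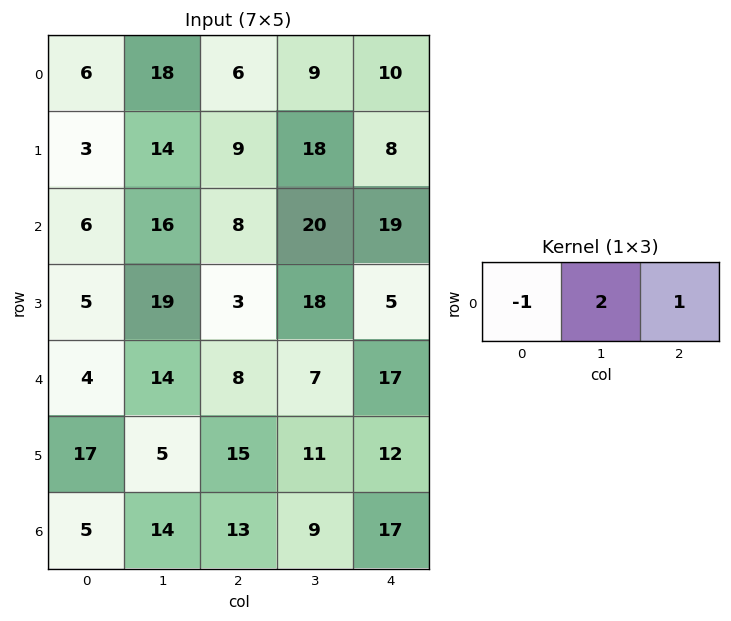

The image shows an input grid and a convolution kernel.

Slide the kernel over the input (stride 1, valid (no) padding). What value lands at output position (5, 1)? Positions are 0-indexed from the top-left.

The receptive field on the input at this output position is [5 15 11]. Elementwise product with the kernel and sum: 5·-1 + 15·2 + 11·1.

36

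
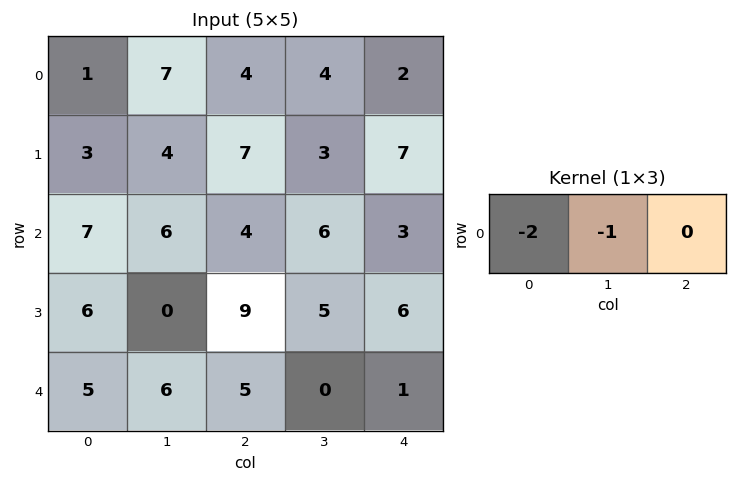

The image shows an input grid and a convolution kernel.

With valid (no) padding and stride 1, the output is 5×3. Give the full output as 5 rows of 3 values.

Output[0,0]: The receptive field on the input at this output position is [1 7 4]. Elementwise product with the kernel and sum: 1·-2 + 7·-1.

-9 -18 -12
-10 -15 -17
-20 -16 -14
-12 -9 -23
-16 -17 -10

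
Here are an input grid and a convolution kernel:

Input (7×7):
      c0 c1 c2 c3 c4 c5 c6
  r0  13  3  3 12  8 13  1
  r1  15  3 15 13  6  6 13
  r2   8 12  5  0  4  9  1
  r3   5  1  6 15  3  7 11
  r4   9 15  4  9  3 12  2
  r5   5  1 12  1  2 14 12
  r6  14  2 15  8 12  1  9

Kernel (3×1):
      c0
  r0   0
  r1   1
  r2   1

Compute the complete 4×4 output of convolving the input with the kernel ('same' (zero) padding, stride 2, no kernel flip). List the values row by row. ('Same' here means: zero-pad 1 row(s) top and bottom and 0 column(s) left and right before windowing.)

Output[0,0]: The receptive field on the zero-padded input at this output position is [0 / 13 / 15]. Elementwise product with the kernel and sum: 13·1 + 15·1.
Output[0,1]: The receptive field on the zero-padded input at this output position is [0 / 3 / 15]. Elementwise product with the kernel and sum: 3·1 + 15·1.

28 18 14 14
13 11 7 12
14 16 5 14
14 15 12 9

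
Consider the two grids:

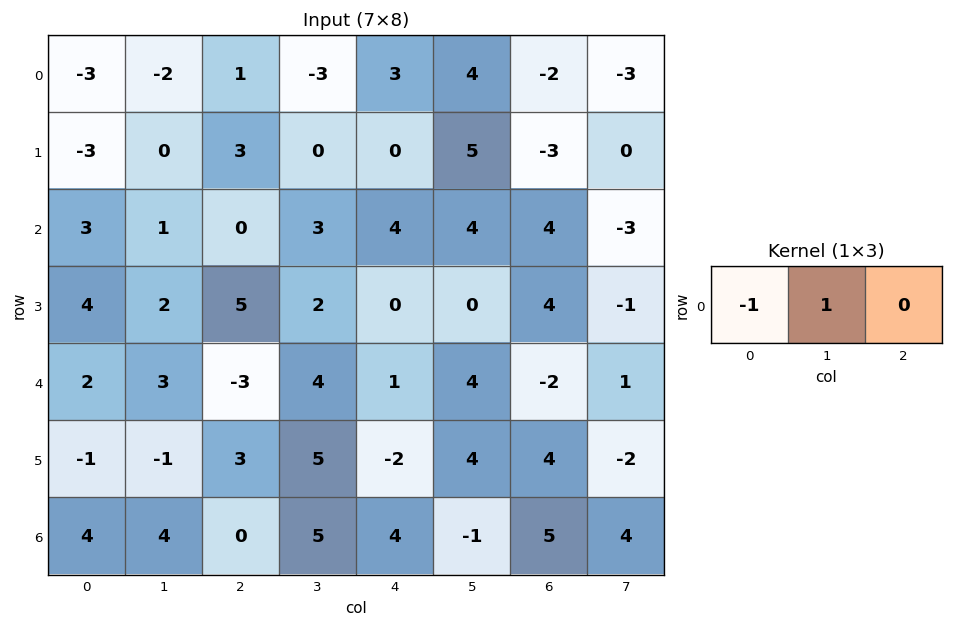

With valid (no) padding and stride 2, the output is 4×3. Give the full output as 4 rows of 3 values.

Output[0,0]: The receptive field on the input at this output position is [-3 -2 1]. Elementwise product with the kernel and sum: -3·-1 + -2·1.
Output[0,1]: The receptive field on the input at this output position is [1 -3 3]. Elementwise product with the kernel and sum: 1·-1 + -3·1.

1 -4 1
-2 3 0
1 7 3
0 5 -5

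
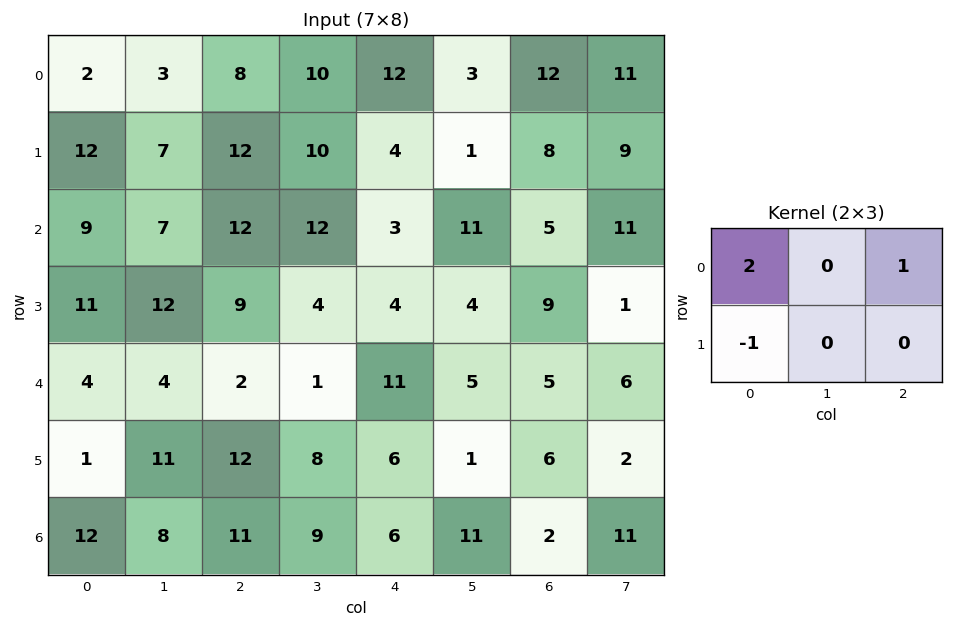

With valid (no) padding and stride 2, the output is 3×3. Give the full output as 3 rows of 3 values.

Output[0,0]: The receptive field on the input at this output position is [2 3 8 / 12 7 12]. Elementwise product with the kernel and sum: 2·2 + 8·1 + 12·-1.
Output[0,1]: The receptive field on the input at this output position is [8 10 12 / 12 10 4]. Elementwise product with the kernel and sum: 8·2 + 12·1 + 12·-1.

0 16 32
19 18 7
9 3 21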